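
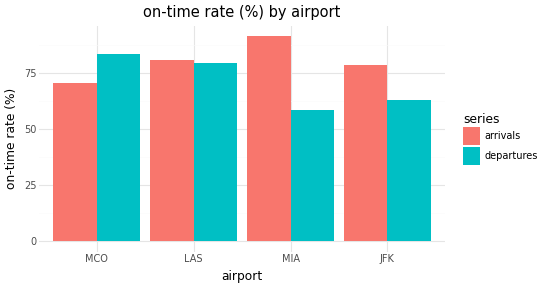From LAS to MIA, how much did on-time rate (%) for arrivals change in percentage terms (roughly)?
≈ +12.5%

LAS ≈ 80, MIA ≈ 90; (90 − 80) / 80 ≈ +12.5%.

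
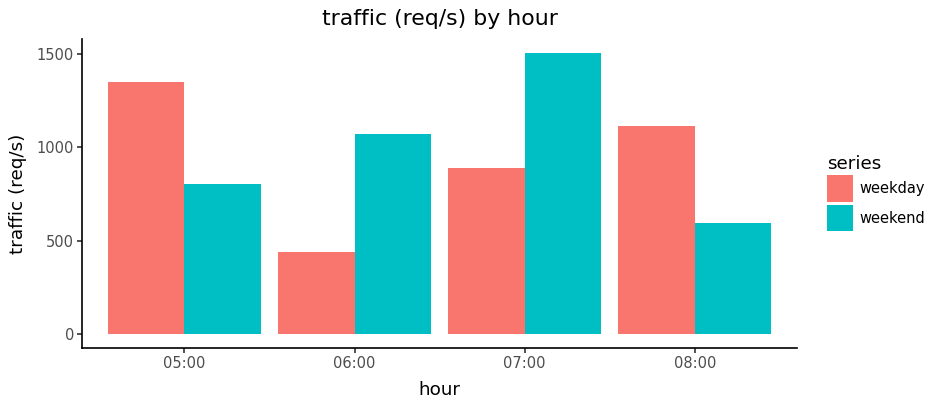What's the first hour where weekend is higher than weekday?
05:00: weekend ≈ 800 vs weekday ≈ 1400 (not yet); 06:00: weekend ≈ 1000 vs weekday ≈ 400 (first crossover).

06:00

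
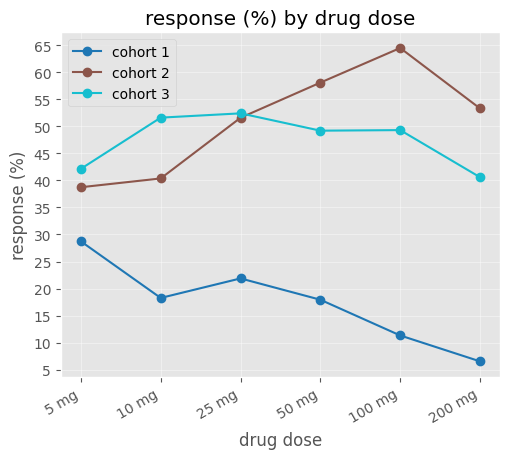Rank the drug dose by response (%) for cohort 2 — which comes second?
50 mg

Top 3 for cohort 2: 100 mg ≈ 65, 50 mg ≈ 60, 200 mg ≈ 55.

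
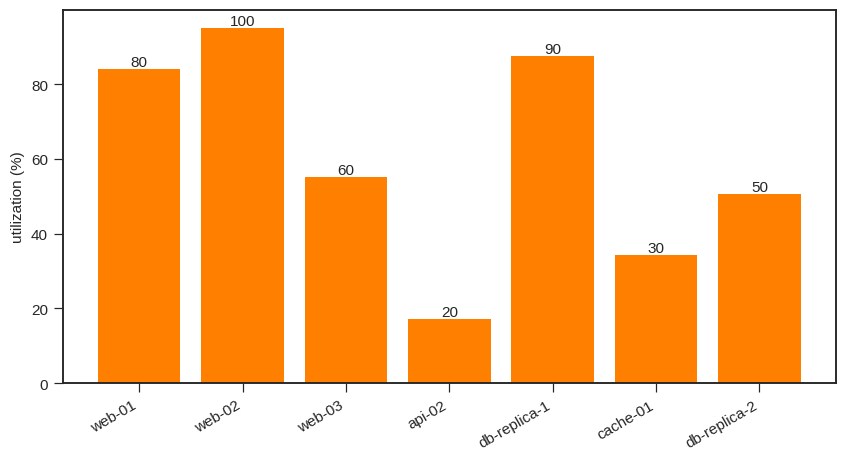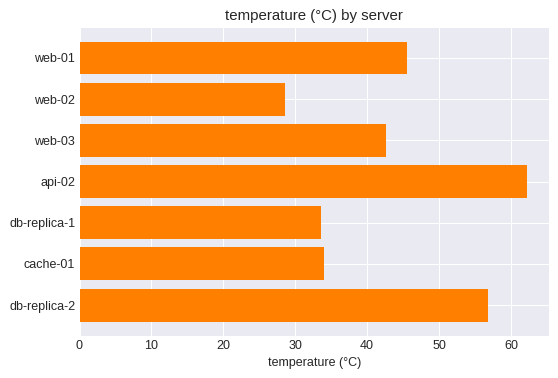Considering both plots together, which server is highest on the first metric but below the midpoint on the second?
Chart 2 median temperature (°C) ≈ 40; below-median servers: web-02, db-replica-1, cache-01. Among those, web-02 has the highest utilization (%) (≈ 100).

web-02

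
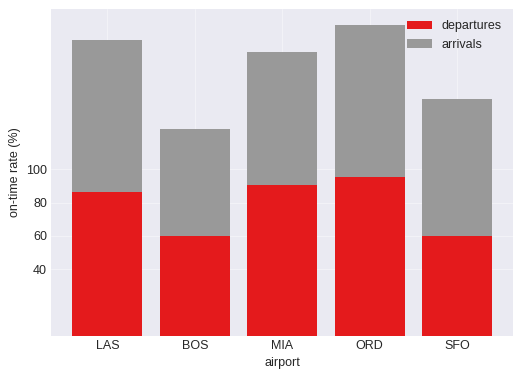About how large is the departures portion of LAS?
departures top ≈ 80, bottom ≈ 0; segment ≈ 80.

≈ 80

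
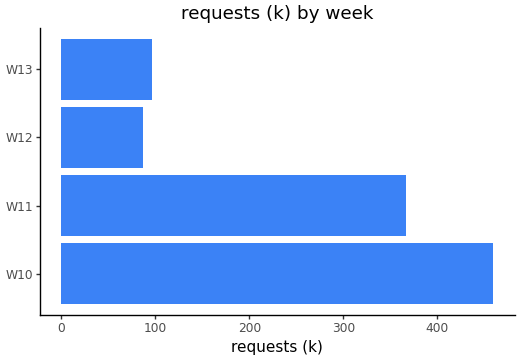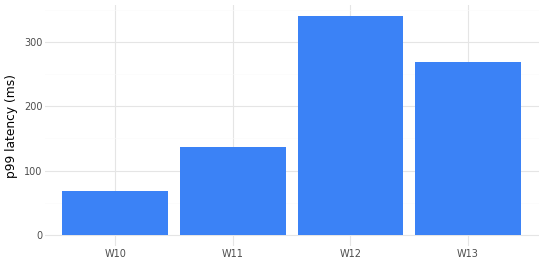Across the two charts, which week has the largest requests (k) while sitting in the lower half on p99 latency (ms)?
Chart 2 median p99 latency (ms) ≈ 200; below-median weeks: W10, W11. Among those, W10 has the highest requests (k) (≈ 450).

W10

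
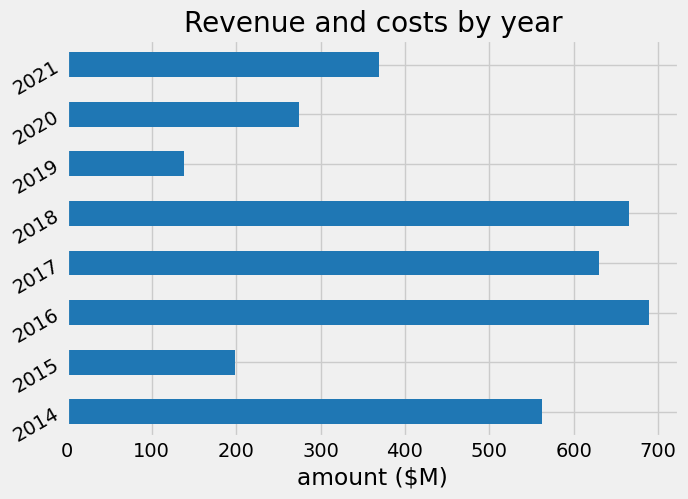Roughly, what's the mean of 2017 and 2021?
(600 + 400) / 2 ≈ 500.

≈ 500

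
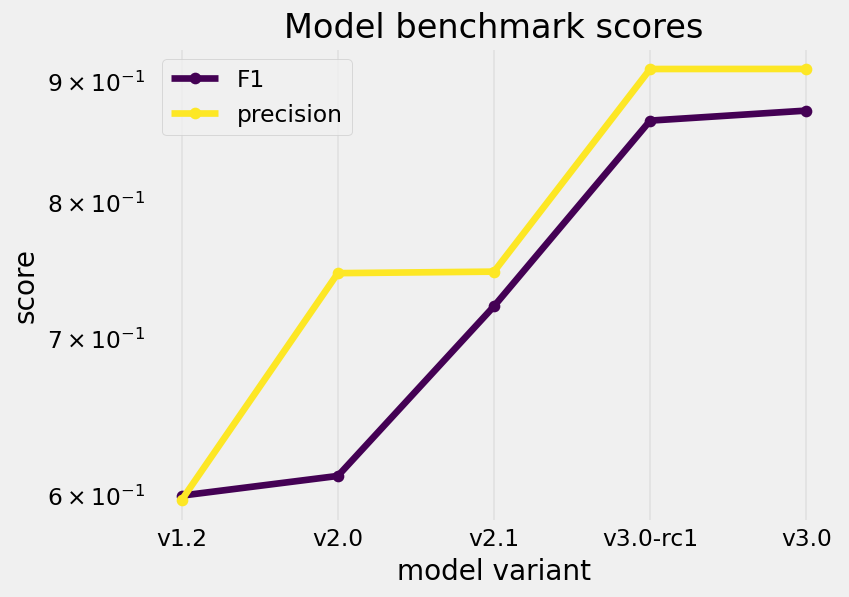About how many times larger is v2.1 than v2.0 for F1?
≈ 1.17×

v2.1 ≈ 0.70, v2.0 ≈ 0.60; 0.70/0.60 ≈ 1.17.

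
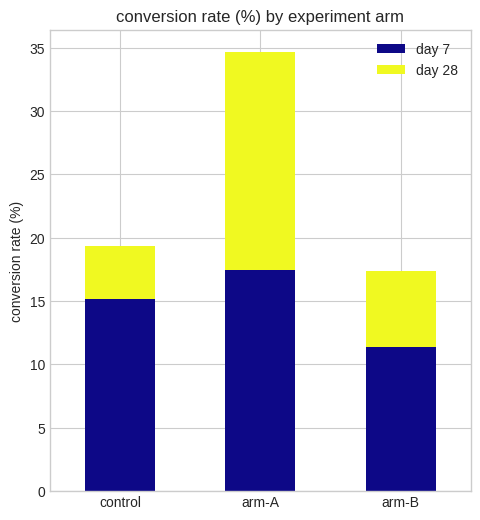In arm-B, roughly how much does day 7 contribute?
≈ 10

day 7 top ≈ 10, bottom ≈ 0; segment ≈ 10.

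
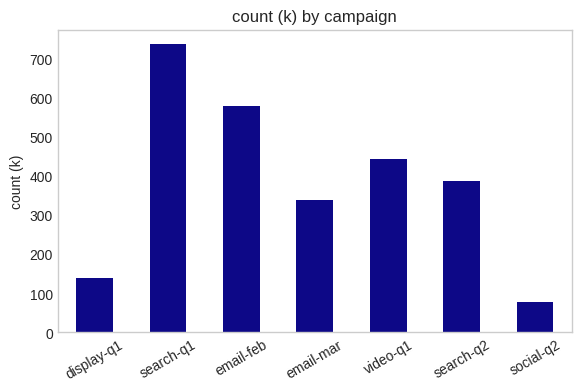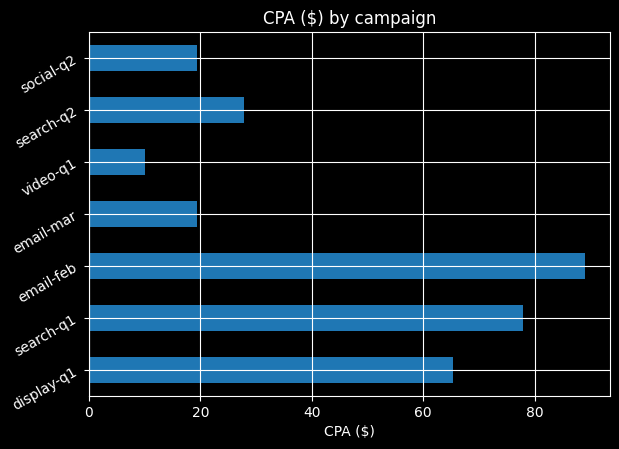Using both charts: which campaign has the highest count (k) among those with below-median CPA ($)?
Chart 2 median CPA ($) ≈ 30; below-median campaigns: email-mar, video-q1, social-q2. Among those, video-q1 has the highest count (k) (≈ 400).

video-q1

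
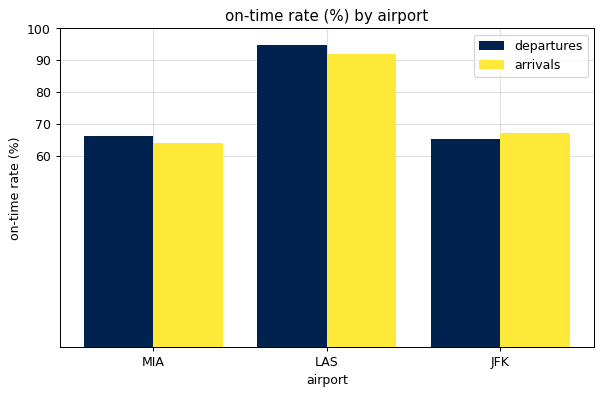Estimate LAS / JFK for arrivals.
LAS ≈ 90, JFK ≈ 70; 90/70 ≈ 1.29.

≈ 1.29×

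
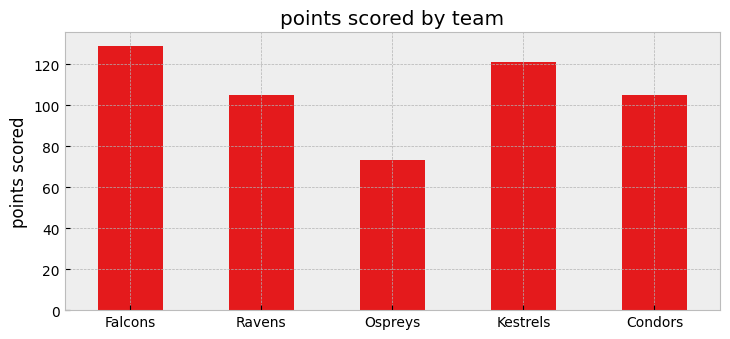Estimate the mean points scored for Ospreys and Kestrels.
≈ 100

(80 + 120) / 2 ≈ 100.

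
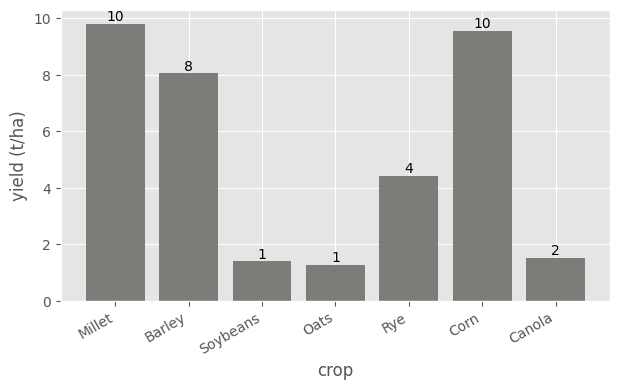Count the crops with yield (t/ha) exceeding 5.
3

Above 5: Millet, Barley, Corn.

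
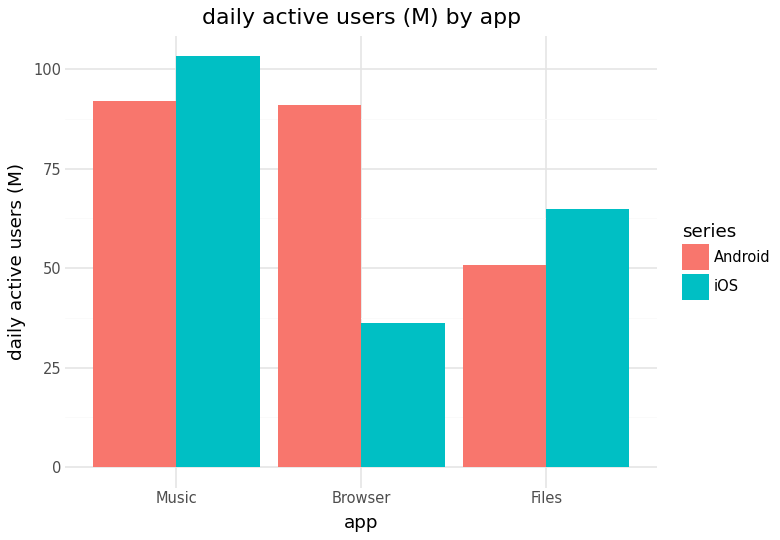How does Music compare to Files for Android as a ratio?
Music ≈ 90, Files ≈ 50; 90/50 ≈ 1.8.

≈ 1.8×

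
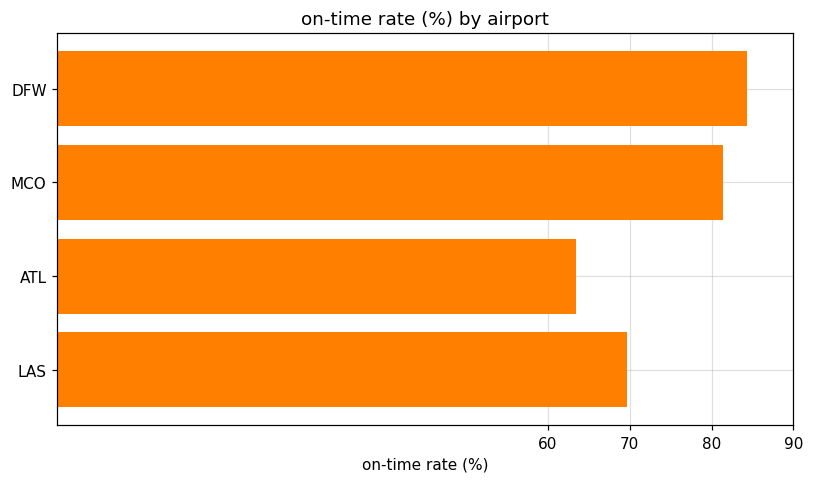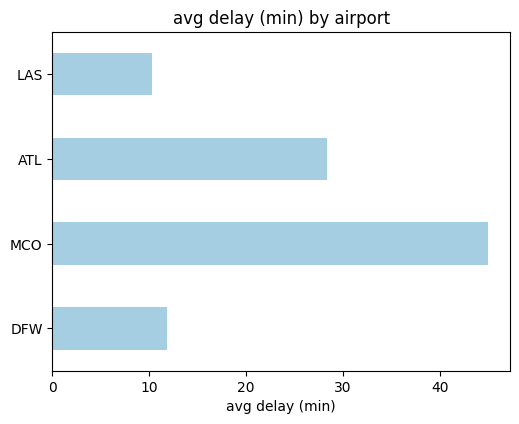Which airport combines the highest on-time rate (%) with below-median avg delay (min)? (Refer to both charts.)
DFW

Chart 2 median avg delay (min) ≈ 20; below-median airports: DFW, LAS. Among those, DFW has the highest on-time rate (%) (≈ 80).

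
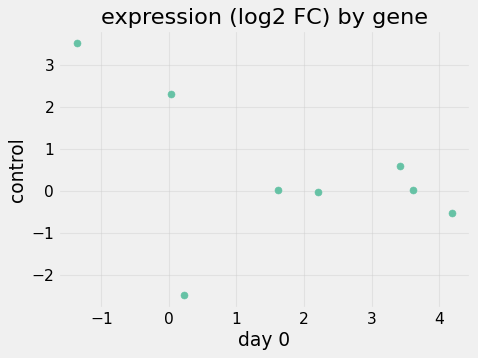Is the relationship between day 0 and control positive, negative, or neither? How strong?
Points are negatively correlated; moderate (|r| ≈ 0.5).

negative, moderate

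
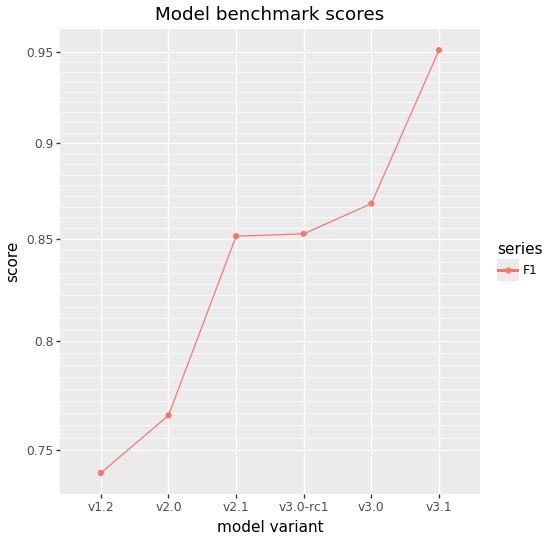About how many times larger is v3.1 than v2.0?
v3.1 ≈ 0.96, v2.0 ≈ 0.76; 0.96/0.76 ≈ 1.26.

≈ 1.26×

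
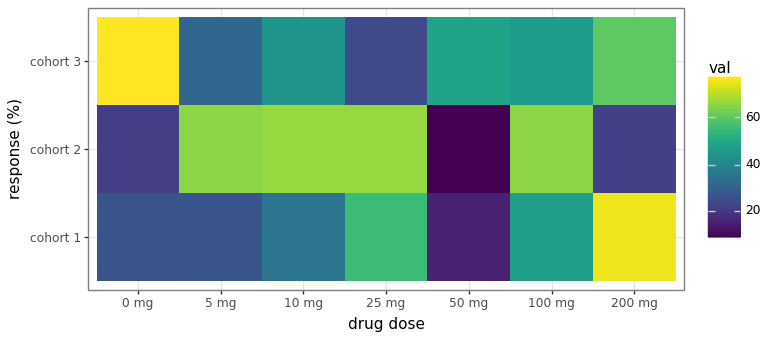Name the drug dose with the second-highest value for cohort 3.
200 mg

Top 3 for cohort 3: 0 mg ≈ 80, 200 mg ≈ 60, 50 mg ≈ 50.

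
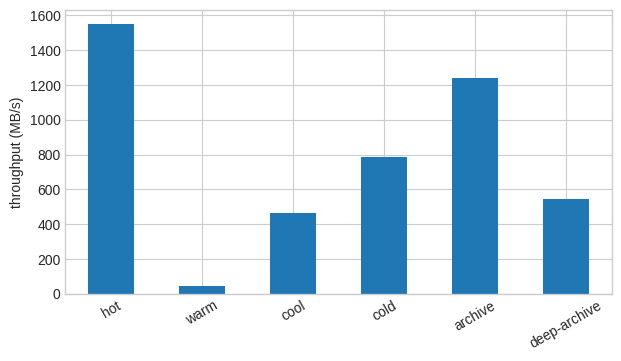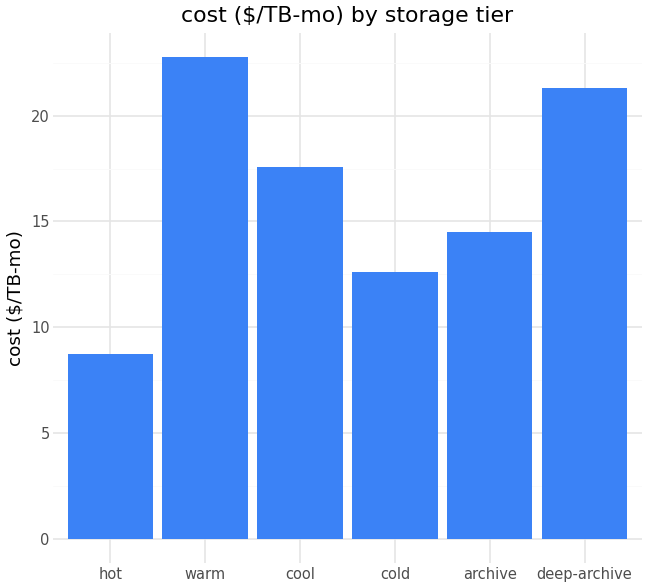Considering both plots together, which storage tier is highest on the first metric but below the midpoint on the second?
Chart 2 median cost ($/TB-mo) ≈ 15; below-median storage tiers: hot, cold, archive. Among those, hot has the highest throughput (MB/s) (≈ 1600).

hot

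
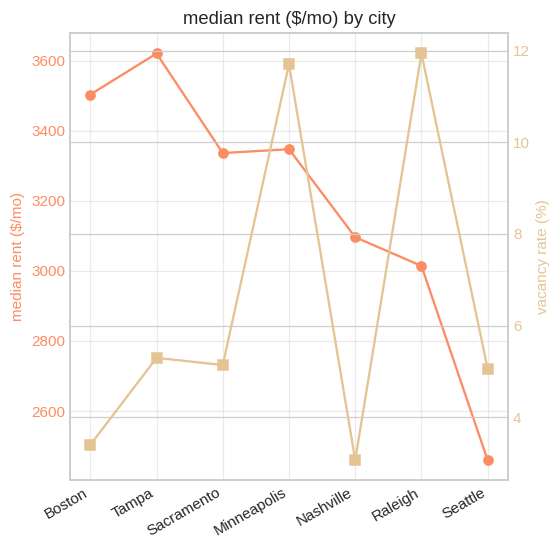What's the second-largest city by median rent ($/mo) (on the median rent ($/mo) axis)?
Boston

Top 3 (on the median rent ($/mo) axis): Tampa ≈ 3600, Boston ≈ 3500, Minneapolis ≈ 3300.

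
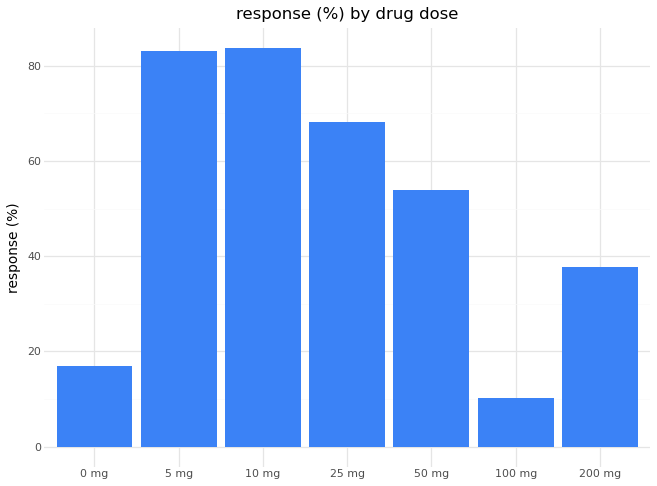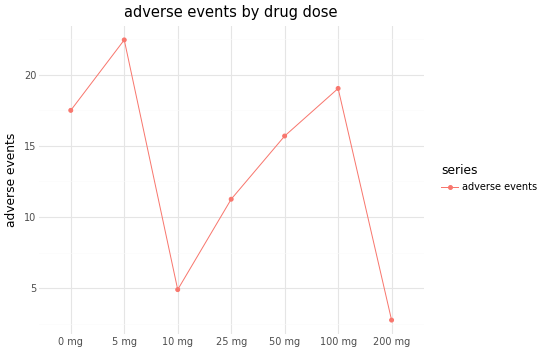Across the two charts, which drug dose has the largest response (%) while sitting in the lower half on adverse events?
Chart 2 median adverse events ≈ 15; below-median drug doses: 10 mg, 25 mg, 200 mg. Among those, 10 mg has the highest response (%) (≈ 80).

10 mg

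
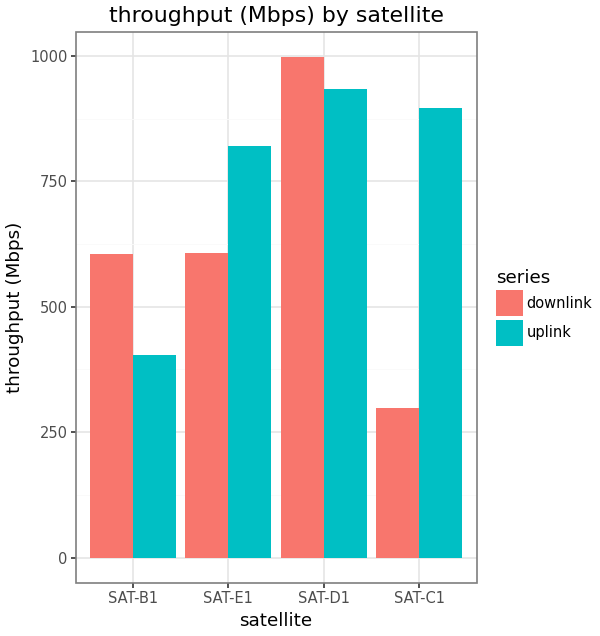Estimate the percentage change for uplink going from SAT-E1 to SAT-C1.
SAT-E1 ≈ 800, SAT-C1 ≈ 900; (900 − 800) / 800 ≈ +12.5%.

≈ +12.5%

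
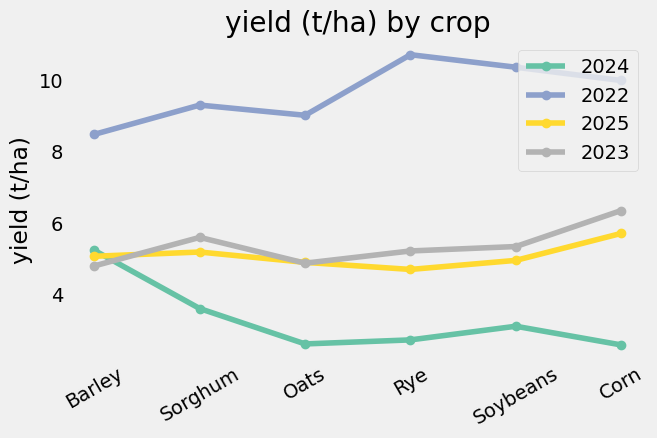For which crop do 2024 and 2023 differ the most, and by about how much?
Corn, ≈ 3 t/ha

Corn: 2024 ≈ 3, 2023 ≈ 6 → gap ≈ 3. Next-largest (Rye) is only ≈ 2.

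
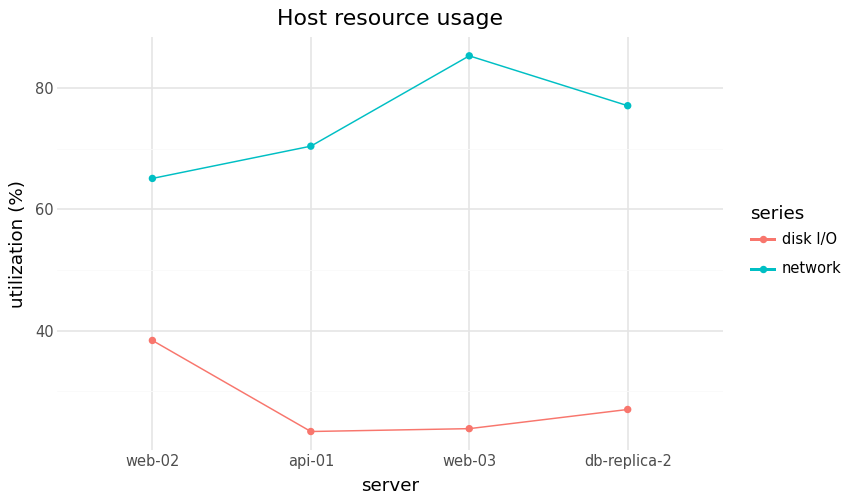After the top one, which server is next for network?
db-replica-2

Top 3 for network: web-03 ≈ 90, db-replica-2 ≈ 80, api-01 ≈ 70.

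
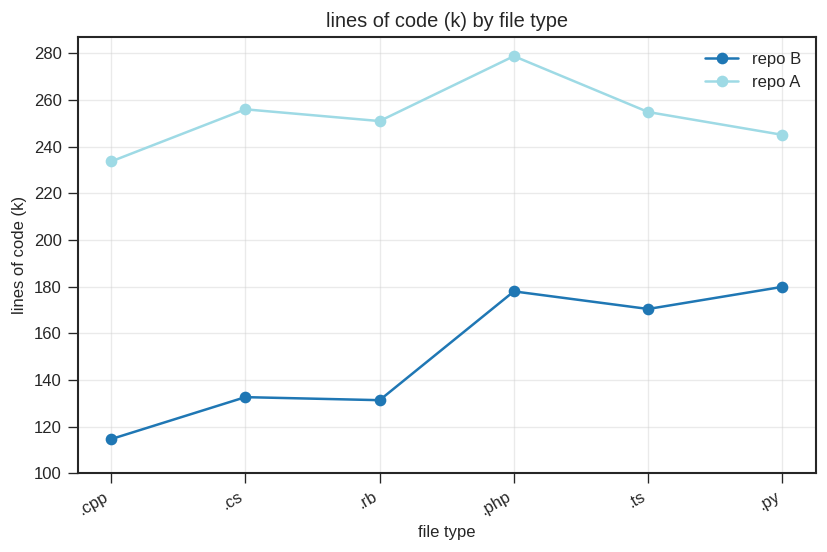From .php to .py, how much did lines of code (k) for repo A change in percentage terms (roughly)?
≈ -14.3%

.php ≈ 280, .py ≈ 240; (240 − 280) / 280 ≈ -14.3%.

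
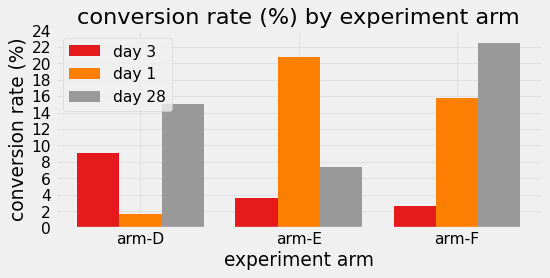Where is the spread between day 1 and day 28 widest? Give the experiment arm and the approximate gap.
arm-D: day 1 ≈ 2, day 28 ≈ 16 → gap ≈ 14. Next-largest (arm-E) is only ≈ 12.

arm-D, ≈ 14 %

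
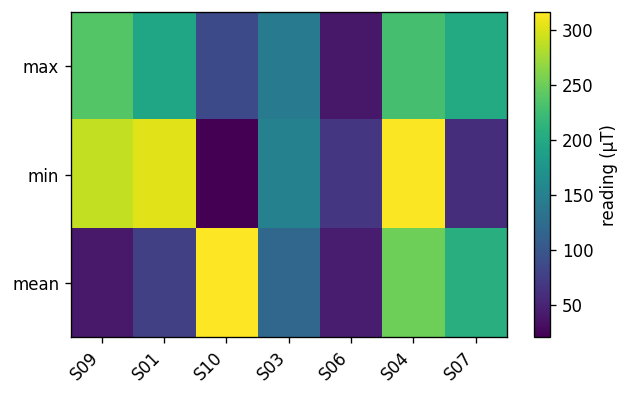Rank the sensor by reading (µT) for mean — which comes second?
S04

Top 3 for mean: S10 ≈ 325, S04 ≈ 250, S07 ≈ 200.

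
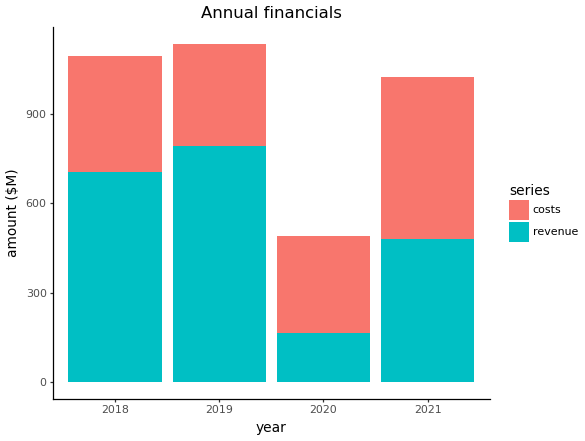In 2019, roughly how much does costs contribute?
costs top ≈ 1100, bottom ≈ 800; segment ≈ 300.

≈ 300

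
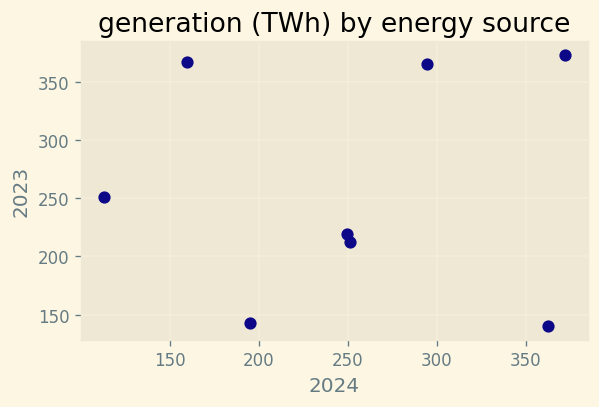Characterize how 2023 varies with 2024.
no clear correlation

Points are roughly uncorrelated; weak (|r| ≈ 0.0).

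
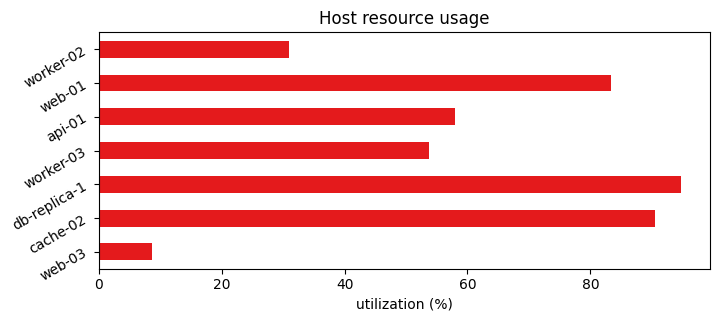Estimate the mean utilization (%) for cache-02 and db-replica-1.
≈ 90

(90 + 90) / 2 ≈ 90.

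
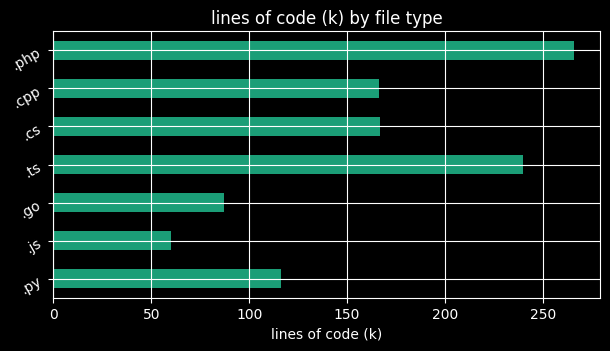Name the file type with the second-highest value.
Top 3: .php ≈ 275, .ts ≈ 250, .cs ≈ 175.

.ts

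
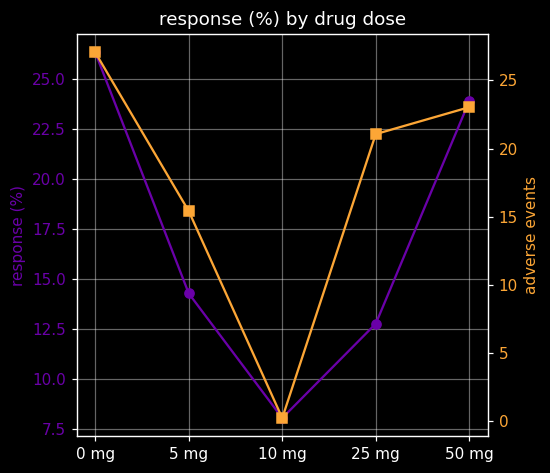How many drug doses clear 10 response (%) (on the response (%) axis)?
Above 10: 0 mg, 5 mg, 25 mg, 50 mg.

4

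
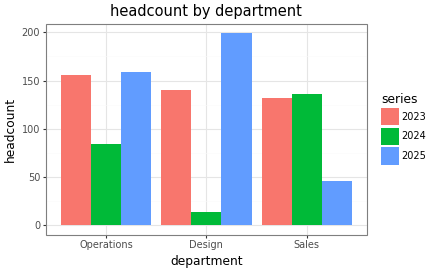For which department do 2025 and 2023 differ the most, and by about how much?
Sales: 2025 ≈ 40, 2023 ≈ 140 → gap ≈ 100. Next-largest (Design) is only ≈ 60.

Sales, ≈ 100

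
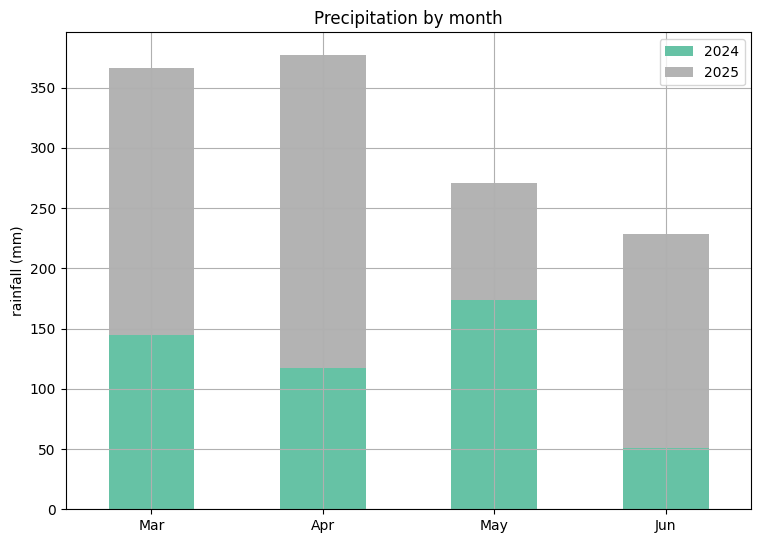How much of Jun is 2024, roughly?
2024 top ≈ 50, bottom ≈ 0; segment ≈ 50.

≈ 50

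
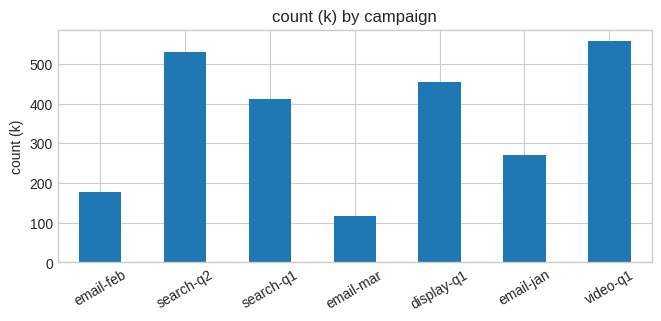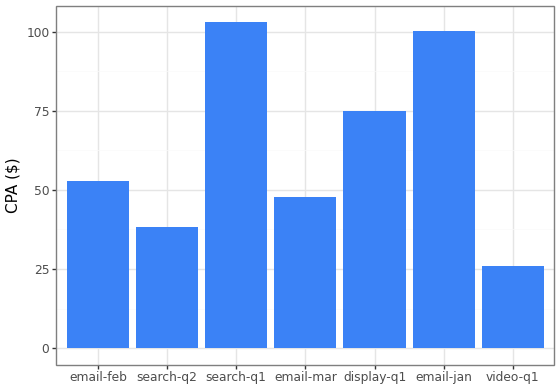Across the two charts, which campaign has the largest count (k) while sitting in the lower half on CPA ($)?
video-q1

Chart 2 median CPA ($) ≈ 50; below-median campaigns: search-q2, email-mar, video-q1. Among those, video-q1 has the highest count (k) (≈ 600).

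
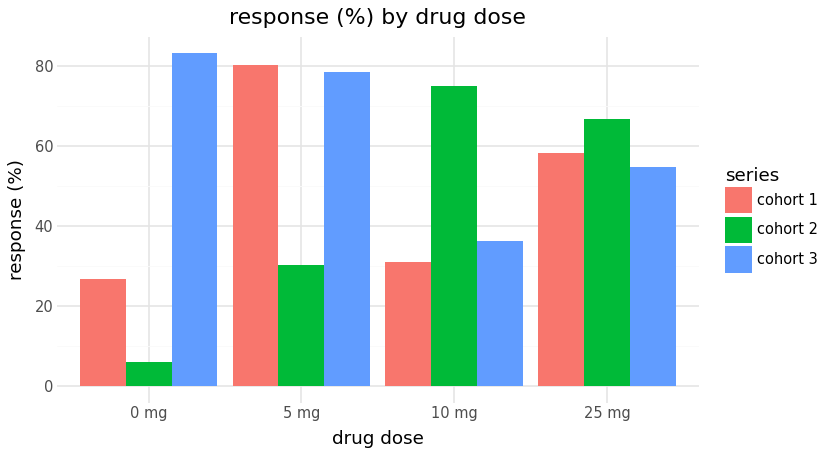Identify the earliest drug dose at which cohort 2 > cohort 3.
5 mg: cohort 2 ≈ 30 vs cohort 3 ≈ 80 (not yet); 10 mg: cohort 2 ≈ 80 vs cohort 3 ≈ 40 (first crossover).

10 mg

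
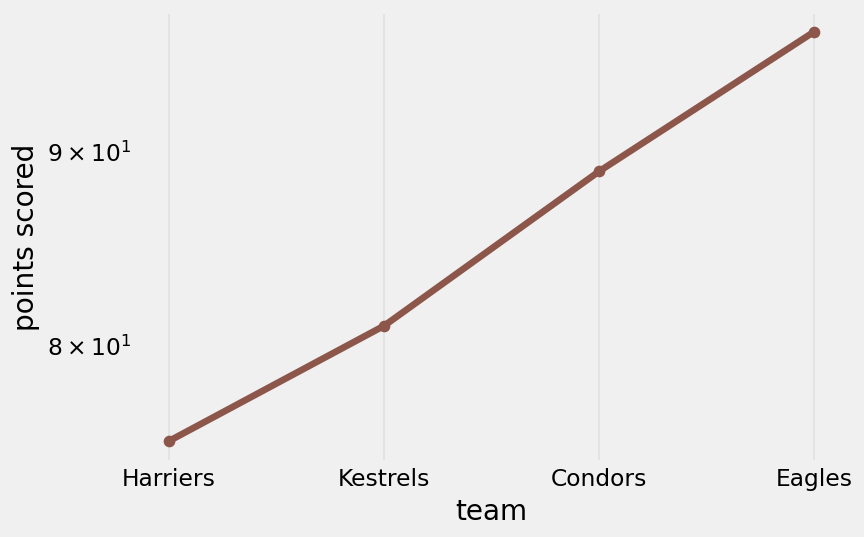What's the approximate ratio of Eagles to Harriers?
≈ 1.26×

Eagles ≈ 96, Harriers ≈ 76; 96/76 ≈ 1.26.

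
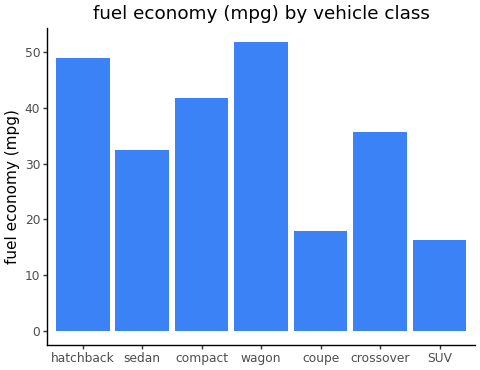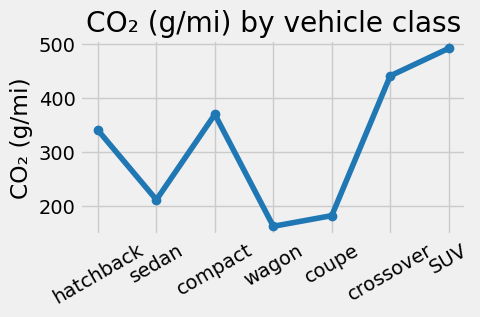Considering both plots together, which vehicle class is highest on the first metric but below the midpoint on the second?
wagon

Chart 2 median CO₂ (g/mi) ≈ 350; below-median vehicle classes: sedan, wagon, coupe. Among those, wagon has the highest fuel economy (mpg) (≈ 50).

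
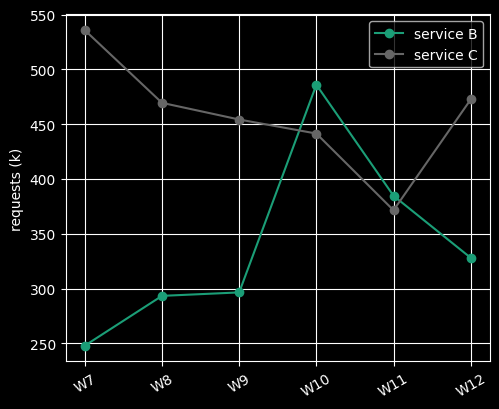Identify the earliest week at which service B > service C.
W9: service B ≈ 300 vs service C ≈ 450 (not yet); W10: service B ≈ 475 vs service C ≈ 450 (first crossover).

W10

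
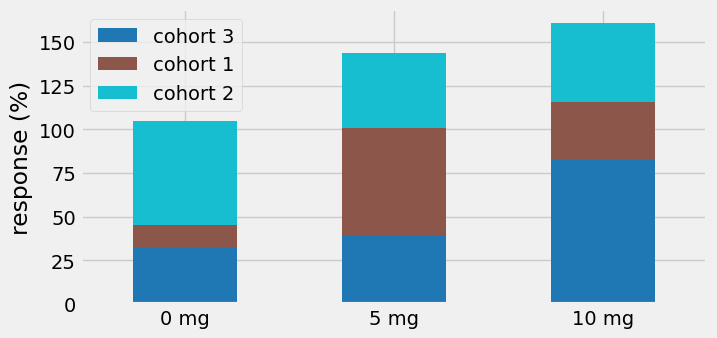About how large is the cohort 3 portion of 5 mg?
≈ 40

cohort 3 top ≈ 40, bottom ≈ 0; segment ≈ 40.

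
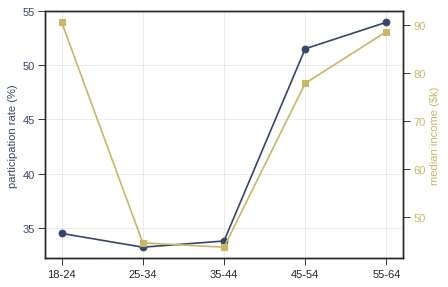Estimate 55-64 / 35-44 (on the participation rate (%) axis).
55-64 ≈ 54, 35-44 ≈ 34; 54/34 ≈ 1.59.

≈ 1.59×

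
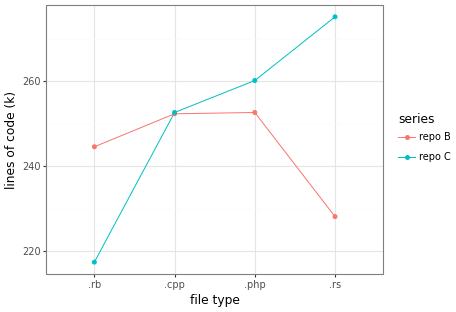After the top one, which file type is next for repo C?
Top 3 for repo C: .rs ≈ 275, .php ≈ 260, .cpp ≈ 255.

.php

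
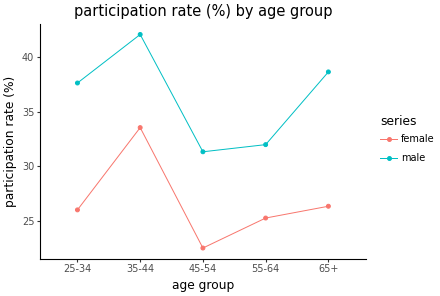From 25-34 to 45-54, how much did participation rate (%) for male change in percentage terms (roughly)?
≈ -15.8%

25-34 ≈ 38, 45-54 ≈ 32; (32 − 38) / 38 ≈ -15.8%.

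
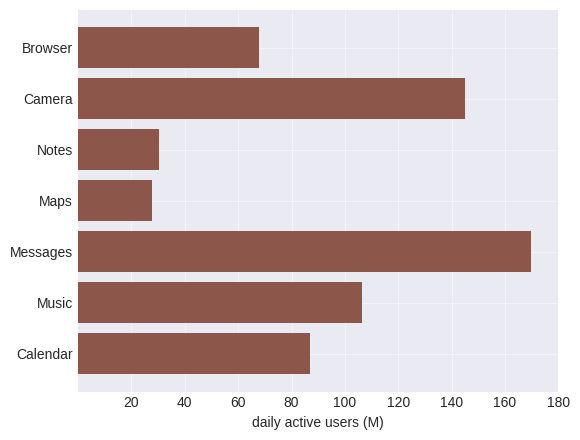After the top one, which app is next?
Camera

Top 3: Messages ≈ 160, Camera ≈ 140, Music ≈ 100.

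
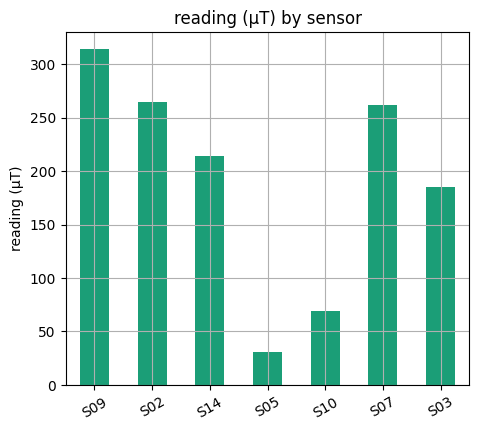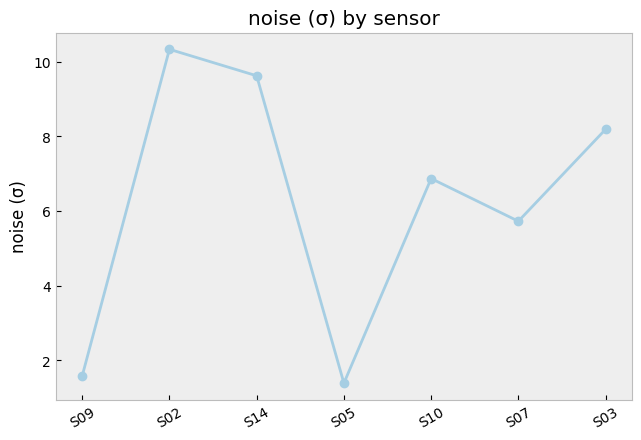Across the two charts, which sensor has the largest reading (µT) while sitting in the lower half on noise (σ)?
S09

Chart 2 median noise (σ) ≈ 7; below-median sensors: S09, S05, S07. Among those, S09 has the highest reading (µT) (≈ 300).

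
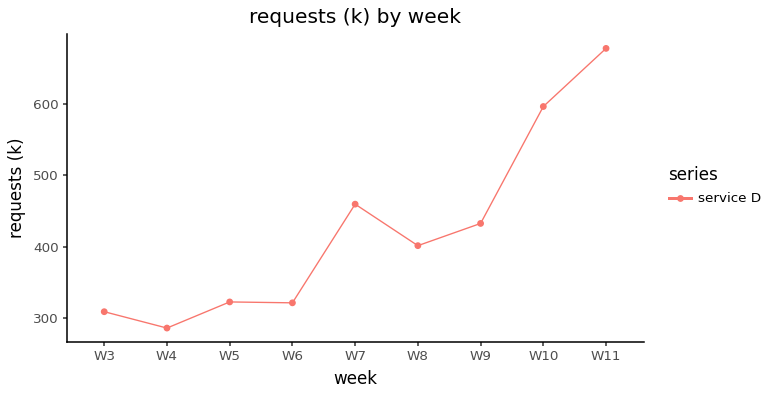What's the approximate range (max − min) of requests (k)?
Max W11 ≈ 700, min W4 ≈ 300; range ≈ 400.

≈ 400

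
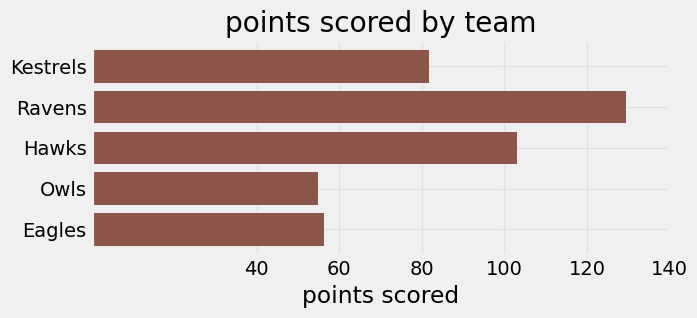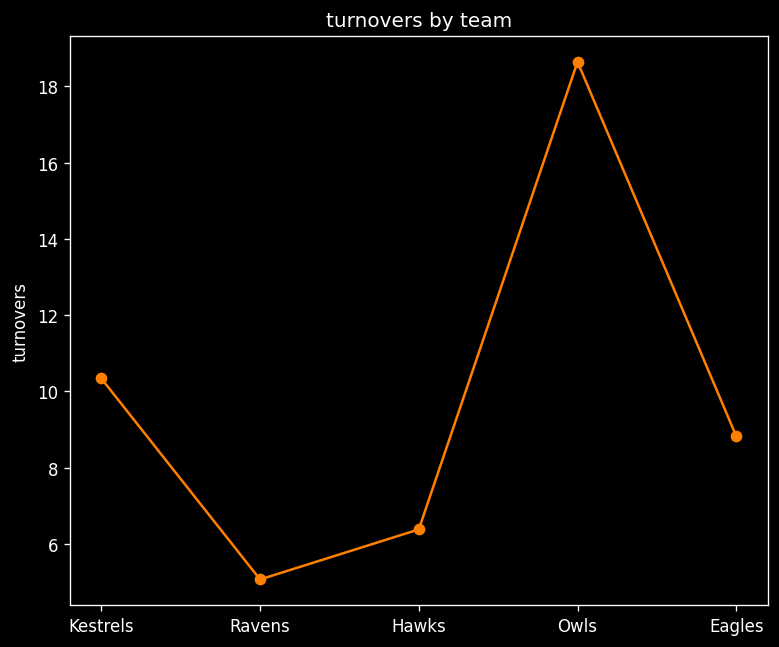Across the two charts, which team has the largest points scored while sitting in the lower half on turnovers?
Chart 2 median turnovers ≈ 8; below-median teams: Ravens, Hawks. Among those, Ravens has the highest points scored (≈ 120).

Ravens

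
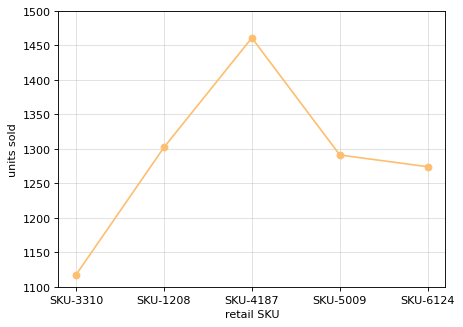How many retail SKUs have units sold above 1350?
Above 1350: SKU-4187.

1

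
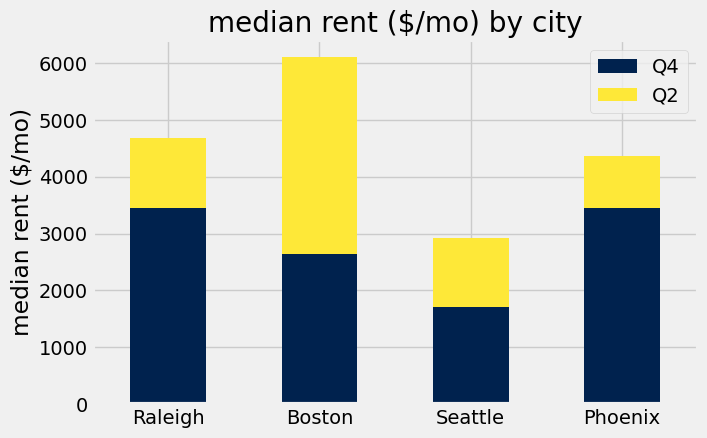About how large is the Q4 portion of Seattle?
≈ 2000

Q4 top ≈ 2000, bottom ≈ 0; segment ≈ 2000.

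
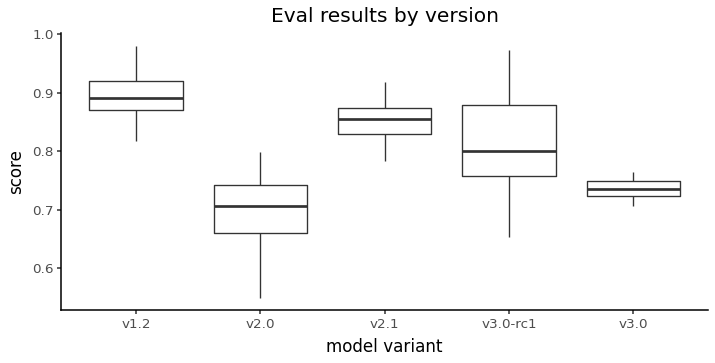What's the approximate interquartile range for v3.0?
≈ 0.02

Q3 ≈ 0.74, Q1 ≈ 0.72; IQR ≈ 0.02.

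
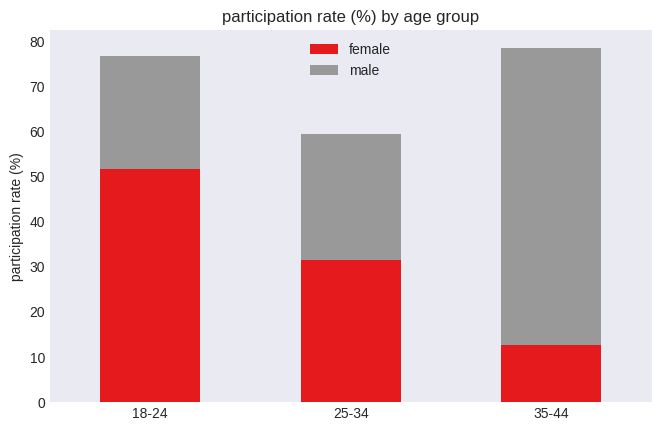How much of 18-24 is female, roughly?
≈ 50

female top ≈ 50, bottom ≈ 0; segment ≈ 50.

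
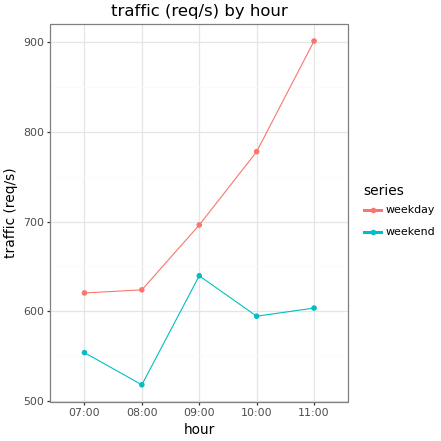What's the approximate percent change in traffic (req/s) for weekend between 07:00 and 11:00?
07:00 ≈ 550, 11:00 ≈ 600; (600 − 550) / 550 ≈ +9.1%.

≈ +9.1%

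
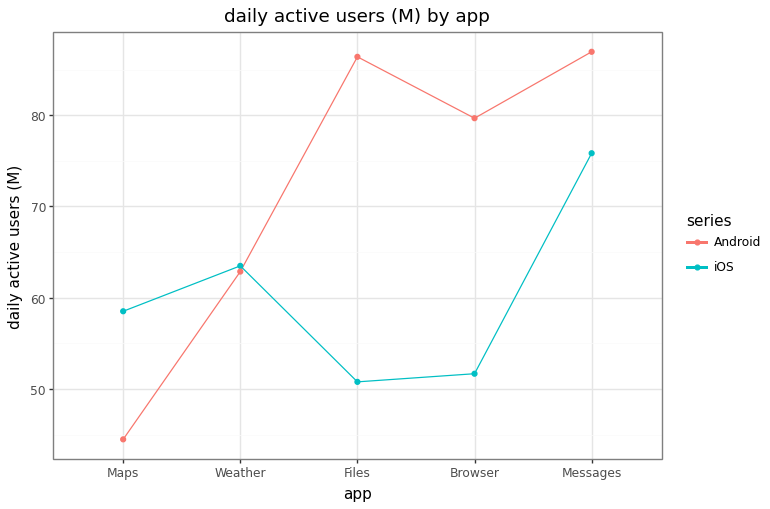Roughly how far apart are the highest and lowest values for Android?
≈ 40

Max Messages ≈ 85, min Maps ≈ 45; range ≈ 40.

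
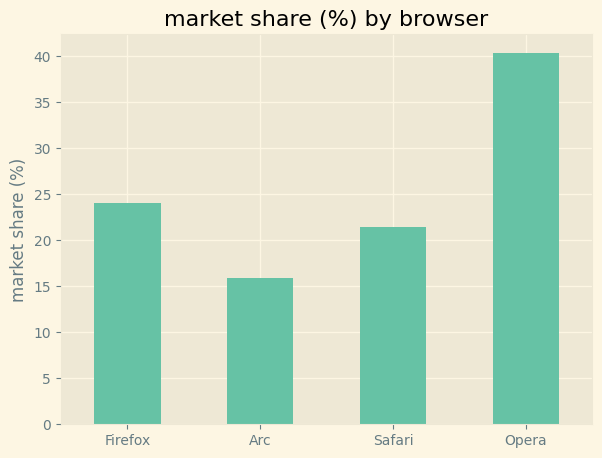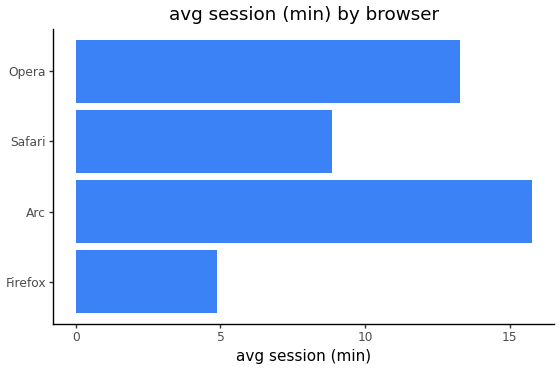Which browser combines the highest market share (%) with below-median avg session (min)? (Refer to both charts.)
Chart 2 median avg session (min) ≈ 12; below-median browsers: Firefox, Safari. Among those, Firefox has the highest market share (%) (≈ 25).

Firefox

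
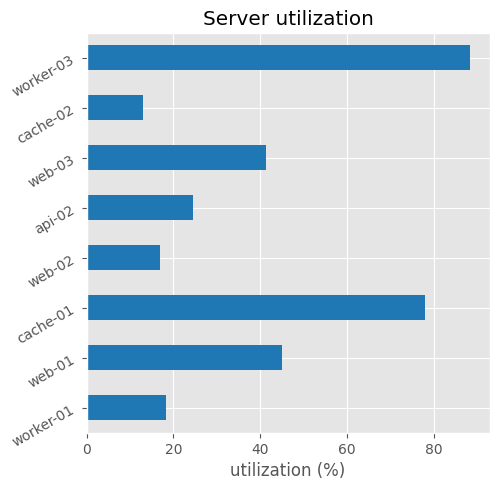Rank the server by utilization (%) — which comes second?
cache-01

Top 3: worker-03 ≈ 90, cache-01 ≈ 80, web-01 ≈ 40.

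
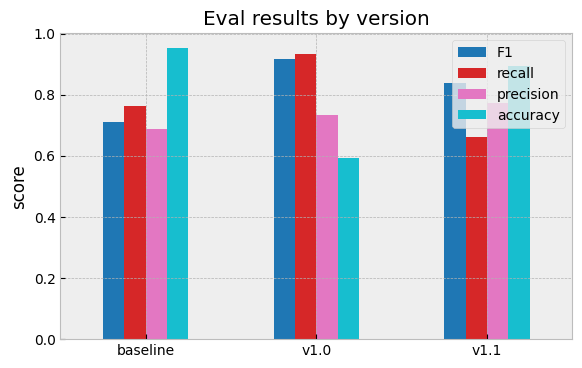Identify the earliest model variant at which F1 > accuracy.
v1.0

baseline: F1 ≈ 0.7 vs accuracy ≈ 1.0 (not yet); v1.0: F1 ≈ 0.9 vs accuracy ≈ 0.6 (first crossover).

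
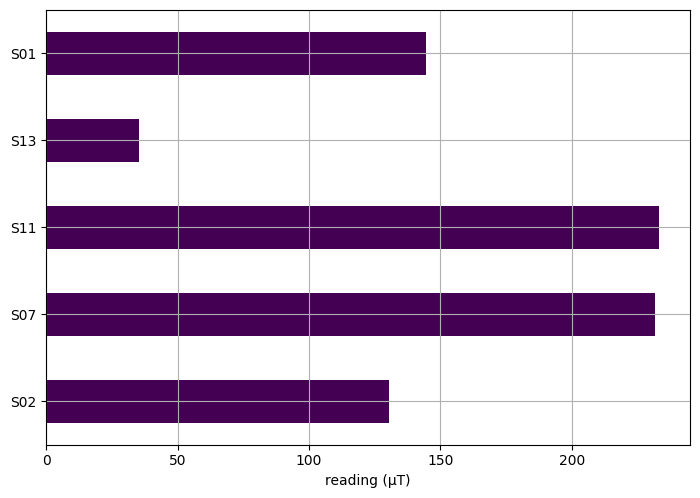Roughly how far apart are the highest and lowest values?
≈ 200

Max S11 ≈ 240, min S13 ≈ 40; range ≈ 200.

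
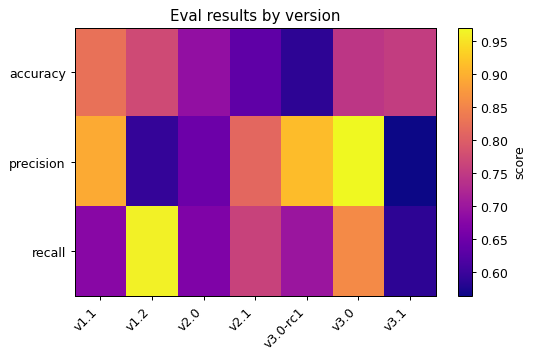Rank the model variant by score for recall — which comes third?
v2.1

Top 4 for recall: v1.2 ≈ 0.95, v3.0 ≈ 0.85, v2.1 ≈ 0.75, v3.0-rc1 ≈ 0.70.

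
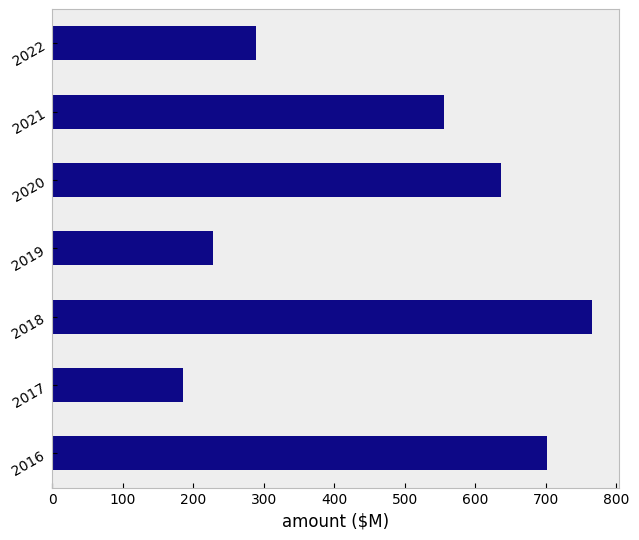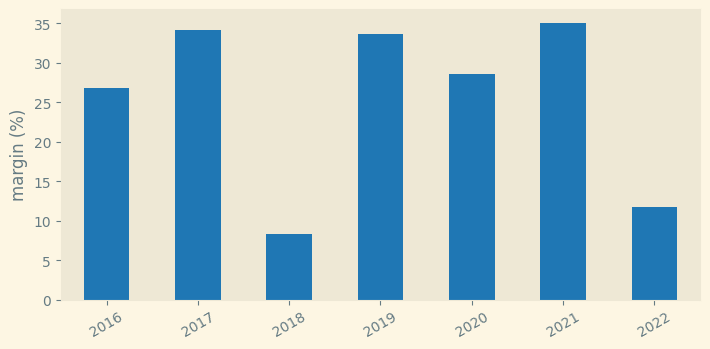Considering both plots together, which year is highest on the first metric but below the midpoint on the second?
2018

Chart 2 median margin (%) ≈ 30; below-median years: 2016, 2018, 2022. Among those, 2018 has the highest amount ($M) (≈ 800).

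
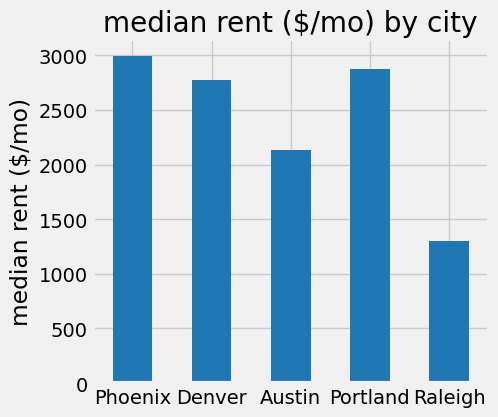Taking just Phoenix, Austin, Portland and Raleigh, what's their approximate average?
(3000 + 2000 + 3000 + 1500) / 4 ≈ 2375.

≈ 2375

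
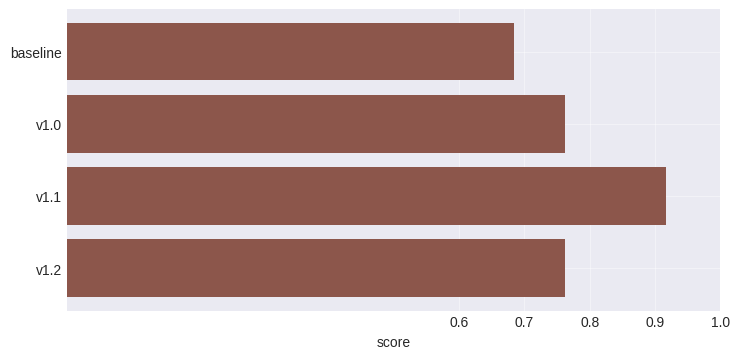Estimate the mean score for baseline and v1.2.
(0.7 + 0.8) / 2 ≈ 0.75.

≈ 0.75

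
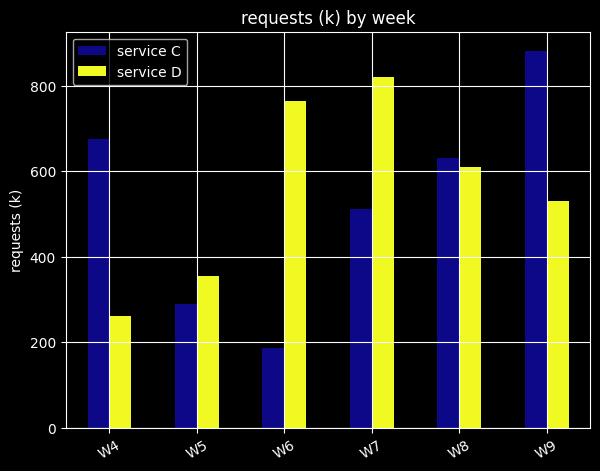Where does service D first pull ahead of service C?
W5

W4: service D ≈ 300 vs service C ≈ 700 (not yet); W5: service D ≈ 400 vs service C ≈ 300 (first crossover).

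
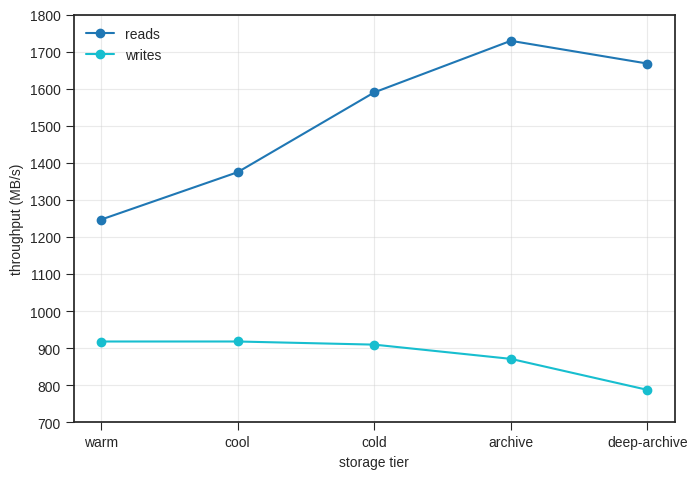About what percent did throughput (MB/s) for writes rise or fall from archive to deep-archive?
archive ≈ 900, deep-archive ≈ 800; (800 − 900) / 900 ≈ -11.1%.

≈ -11.1%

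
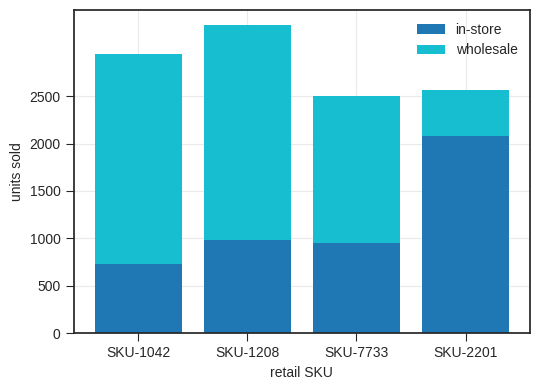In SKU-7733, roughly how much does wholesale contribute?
≈ 1500

wholesale top ≈ 2500, bottom ≈ 1000; segment ≈ 1500.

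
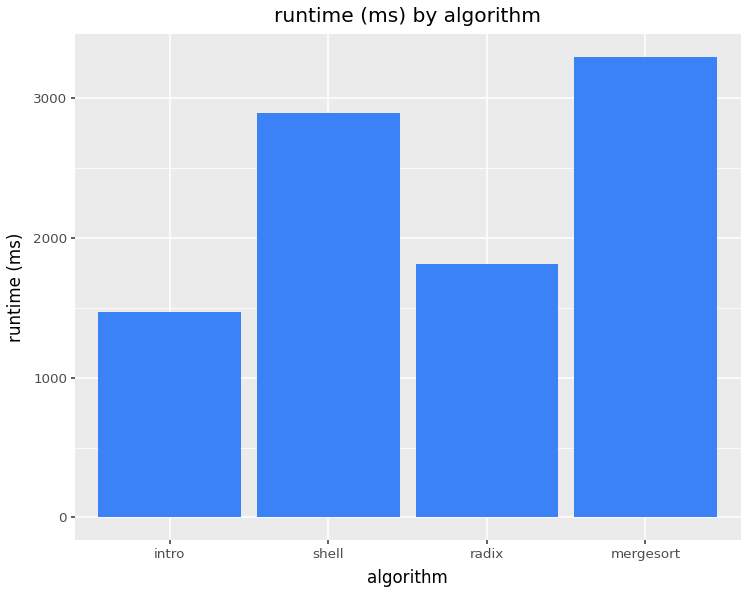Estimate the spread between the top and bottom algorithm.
≈ 2000

Max mergesort ≈ 3500, min intro ≈ 1500; range ≈ 2000.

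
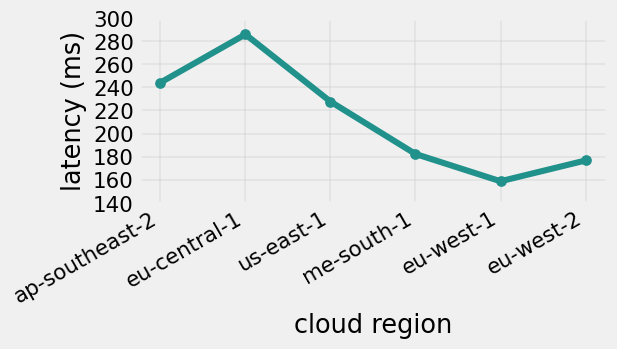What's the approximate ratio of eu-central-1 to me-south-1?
≈ 1.56×

eu-central-1 ≈ 280, me-south-1 ≈ 180; 280/180 ≈ 1.56.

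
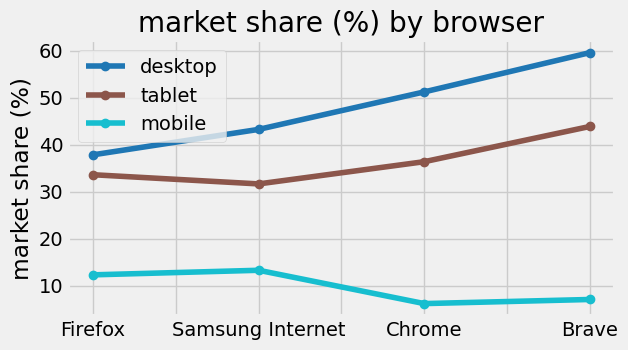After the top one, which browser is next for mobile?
Top 3 for mobile: Samsung Internet ≈ 15, Firefox ≈ 10, Brave ≈ 5.

Firefox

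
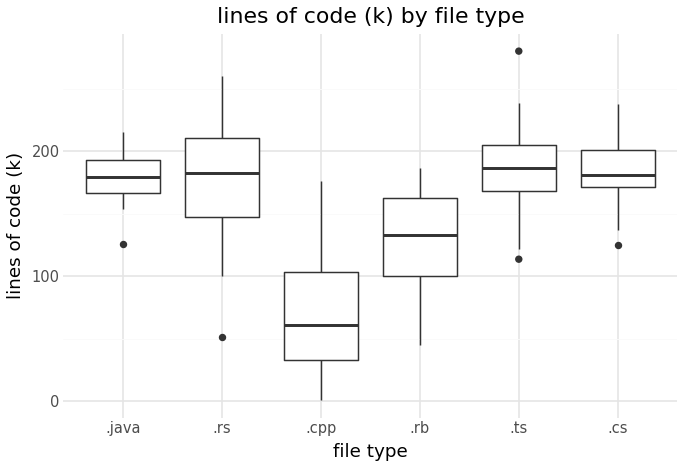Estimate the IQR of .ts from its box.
≈ 30

Q3 ≈ 200, Q1 ≈ 170; IQR ≈ 30.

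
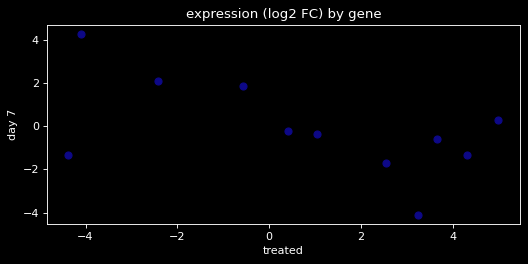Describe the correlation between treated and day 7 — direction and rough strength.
Points are negatively correlated; moderate (|r| ≈ 0.6).

negative, moderate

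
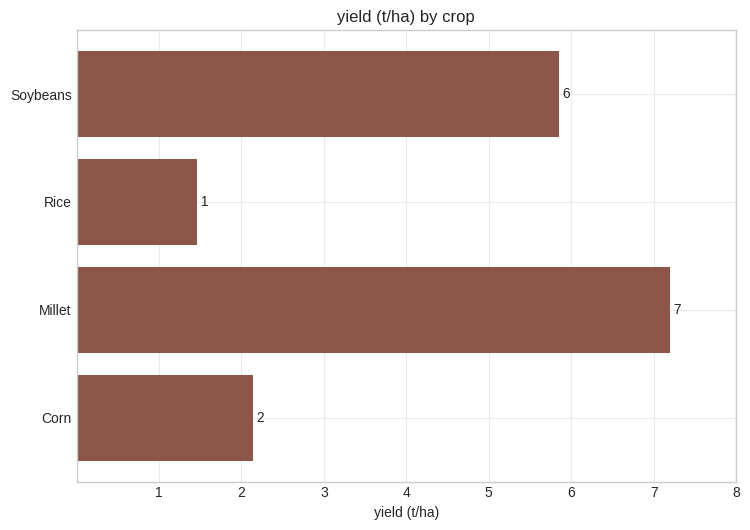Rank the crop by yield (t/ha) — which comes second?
Top 3: Millet ≈ 7, Soybeans ≈ 6, Corn ≈ 2.

Soybeans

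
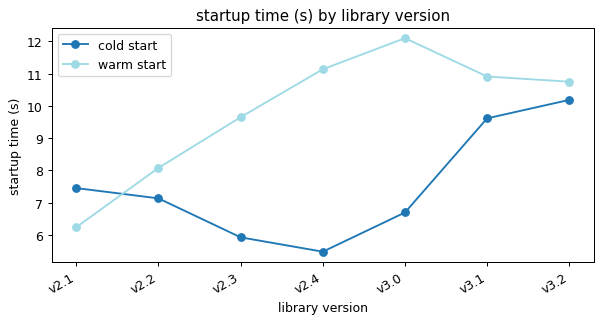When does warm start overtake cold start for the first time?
v2.1: warm start ≈ 6 vs cold start ≈ 7 (not yet); v2.2: warm start ≈ 8 vs cold start ≈ 7 (first crossover).

v2.2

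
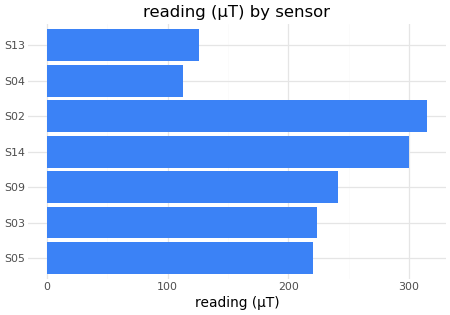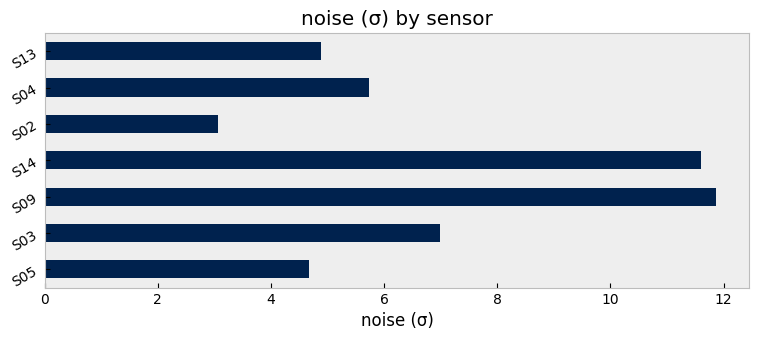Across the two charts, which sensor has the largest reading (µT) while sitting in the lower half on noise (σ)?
Chart 2 median noise (σ) ≈ 6; below-median sensors: S05, S02, S13. Among those, S02 has the highest reading (µT) (≈ 300).

S02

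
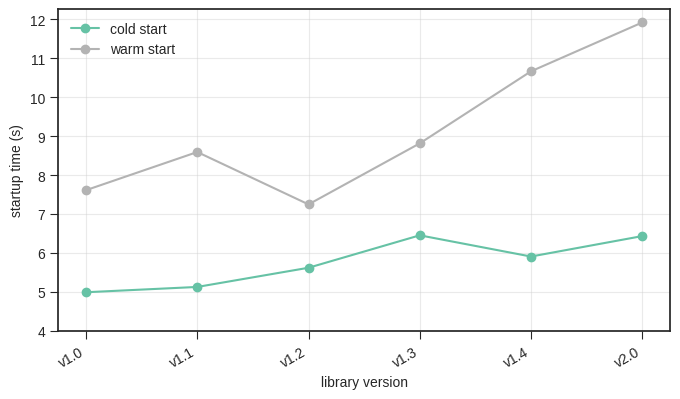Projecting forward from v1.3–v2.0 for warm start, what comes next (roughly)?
≈ 13.5

Last three: 9, 11, 12 → slope ≈ 1.5/step → next ≈ 13.5.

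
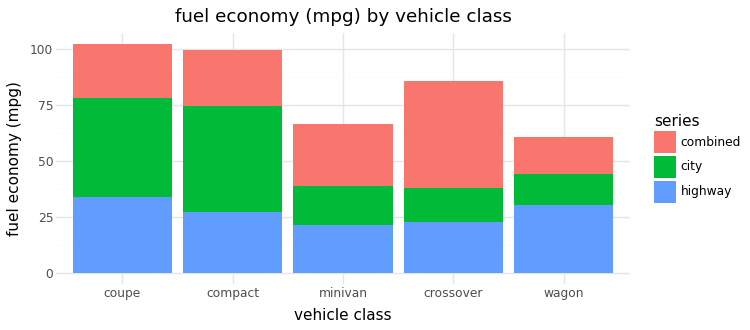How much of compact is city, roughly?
city top ≈ 70, bottom ≈ 30; segment ≈ 40.

≈ 40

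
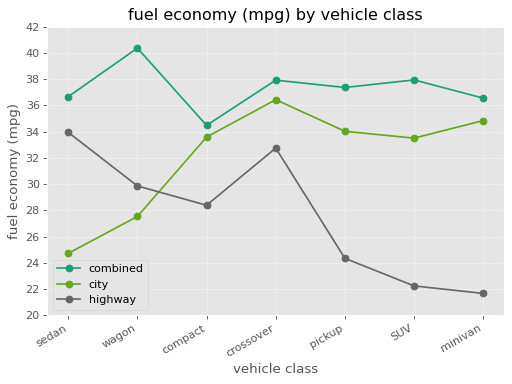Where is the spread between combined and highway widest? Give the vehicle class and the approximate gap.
SUV: combined ≈ 38, highway ≈ 22 → gap ≈ 16. Next-largest (minivan) is only ≈ 14.

SUV, ≈ 16 mpg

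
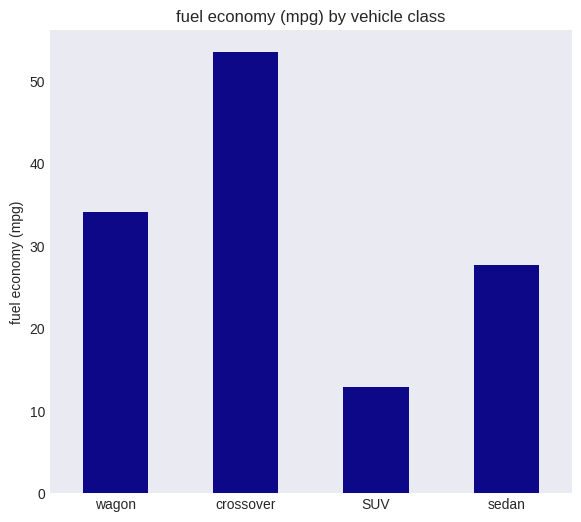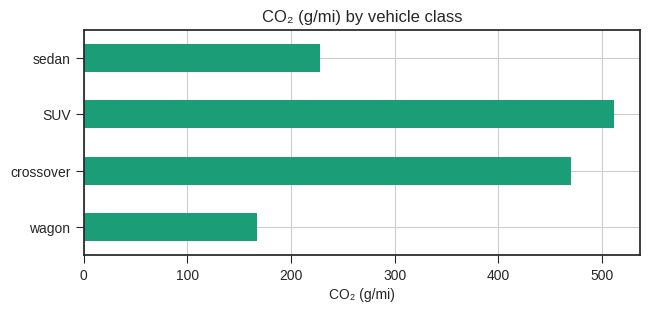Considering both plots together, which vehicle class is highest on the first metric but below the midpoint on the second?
Chart 2 median CO₂ (g/mi) ≈ 350; below-median vehicle classes: wagon, sedan. Among those, wagon has the highest fuel economy (mpg) (≈ 35).

wagon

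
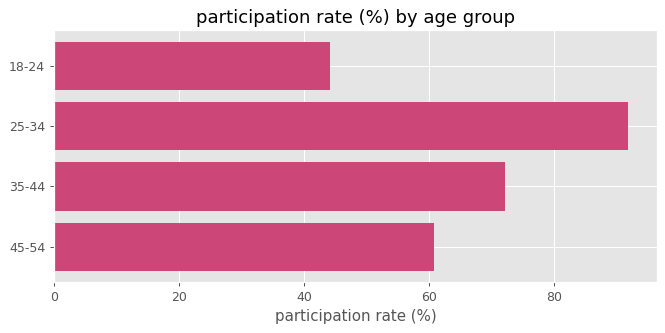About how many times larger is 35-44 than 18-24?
35-44 ≈ 70, 18-24 ≈ 40; 70/40 ≈ 1.75.

≈ 1.75×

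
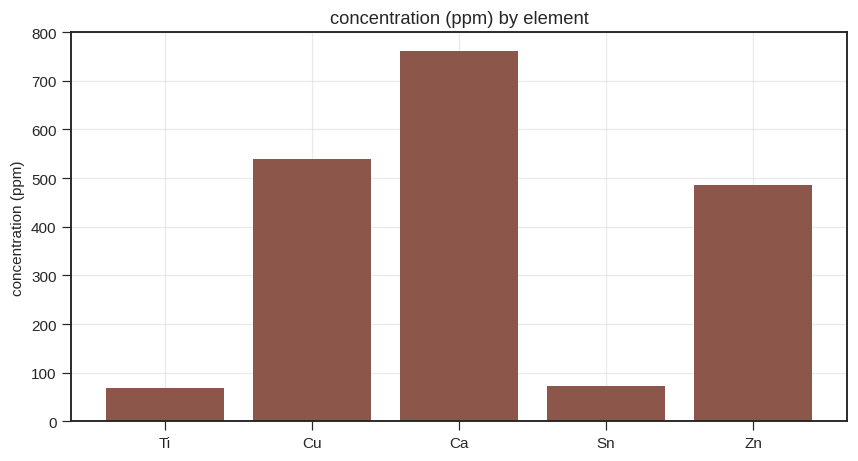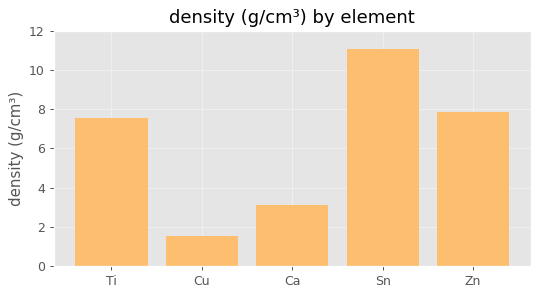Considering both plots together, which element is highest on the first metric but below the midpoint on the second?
Ca

Chart 2 median density (g/cm³) ≈ 8; below-median elements: Cu, Ca. Among those, Ca has the highest concentration (ppm) (≈ 800).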